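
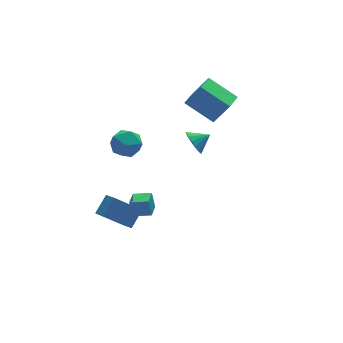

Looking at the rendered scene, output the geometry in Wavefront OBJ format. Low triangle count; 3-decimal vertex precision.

v -2.939 -3.498 1.059
v -3.029 -3.269 2.018
v -2.449 -2.675 0.908
v -2.539 -2.446 1.867
v -2.081 -3.974 1.253
v -2.171 -3.745 2.212
v -1.591 -3.151 1.102
v -1.681 -2.922 2.061
v 1.619 -0.369 3.126
v 1.955 -0.599 2.437
v 2.521 -0.451 3.594
v 1.992 -0.245 2.429
v 1.955 0.084 2.558
v 1.851 0.324 2.8
v 1.702 0.427 3.107
v 1.536 0.372 3.417
v 1.386 0.17 3.669
v 1.283 -0.138 3.814
v 1.246 -0.492 3.822
v 1.283 -0.822 3.693
v 1.386 -1.061 3.451
v 1.536 -1.164 3.145
v 1.702 -1.109 2.835
v 1.852 -0.907 2.582
v 2.487 3.192 3.49
v 3.274 2.806 4.876
v 3.364 4.209 3.275
v 4.152 3.823 4.661
v 3.688 1.937 2.459
v 4.476 1.551 3.845
v 4.566 2.954 2.244
v 5.353 2.568 3.63
v -1.468 4.248 0.426
v -0.479 4.379 0.128
v -1.041 2.821 1.212
v -0.052 2.952 0.914
v -0.473 3.594 1.617
v -0.737 4.476 1.132
v -0.783 2.724 0.208
v -1.047 3.606 -0.277
v -0.056 3.438 -0.007
v 0.136 3.975 0.864
v -1.656 3.225 0.476
v -1.464 3.762 1.347
v -3.453 -0.266 -1.549
v -2.632 0.304 -0.734
v -3.611 0.62 -2.008
v -2.79 1.189 -1.193
v -2.01 -0.629 -2.747
v -1.189 -0.06 -1.932
v -2.168 0.256 -3.206
v -1.347 0.826 -2.391
f 2 4 1
f 5 2 1
f 1 4 3
f 3 5 1
f 2 8 4
f 6 2 5
f 6 8 2
f 4 8 3
f 7 5 3
f 3 8 7
f 7 6 5
f 8 6 7
f 10 9 12
f 10 12 11
f 12 9 13
f 12 13 11
f 13 9 14
f 13 14 11
f 14 9 15
f 14 15 11
f 15 9 16
f 15 16 11
f 16 9 17
f 16 17 11
f 17 9 18
f 17 18 11
f 18 9 19
f 18 19 11
f 19 9 20
f 19 20 11
f 20 9 21
f 20 21 11
f 21 9 22
f 21 22 11
f 22 9 23
f 22 23 11
f 23 9 24
f 23 24 11
f 24 9 10
f 24 10 11
f 26 28 25
f 29 26 25
f 25 28 27
f 27 29 25
f 26 32 28
f 30 26 29
f 30 32 26
f 28 32 27
f 31 29 27
f 27 32 31
f 31 30 29
f 32 30 31
f 33 44 38
f 33 38 34
f 33 34 40
f 33 40 43
f 33 43 44
f 34 38 42
f 38 44 37
f 44 43 35
f 43 40 39
f 40 34 41
f 36 42 37
f 36 37 35
f 36 35 39
f 36 39 41
f 36 41 42
f 37 42 38
f 35 37 44
f 39 35 43
f 41 39 40
f 42 41 34
f 46 48 45
f 49 46 45
f 45 48 47
f 47 49 45
f 46 52 48
f 50 46 49
f 50 52 46
f 48 52 47
f 51 49 47
f 47 52 51
f 51 50 49
f 52 50 51



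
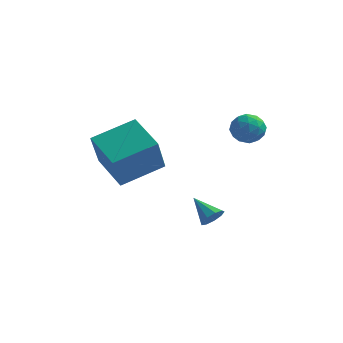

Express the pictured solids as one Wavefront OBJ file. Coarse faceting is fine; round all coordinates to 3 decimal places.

v 4.088 1.439 0.935
v 4.678 1.132 0.511
v 3.282 0.588 0.429
v 3.872 0.281 0.005
v 3.861 0.192 0.789
v 4.359 0.717 1.101
v 3.601 1.003 -0.161
v 4.099 1.528 0.151
v 4.376 0.862 -0.167
v 4.538 0.361 0.42
v 3.422 1.359 0.52
v 3.584 0.858 1.107
v 4.454 1.36 0.767
v 3.506 0.36 0.173
v 3.5 0.307 0.633
v 3.847 0.127 0.384
v 4.267 1.116 1.114
v 4.613 0.936 0.865
v 4.133 0.383 1.028
v 3.347 0.784 0.075
v 3.693 0.604 -0.174
v 4.113 1.593 0.556
v 4.46 1.413 0.307
v 3.827 1.337 -0.088
v 4.623 1.021 0.12
v 4.149 0.521 -0.177
v 3.99 0.945 -0.275
v 4.283 1.254 -0.091
v 4.718 0.726 0.465
v 4.244 0.227 0.168
v 4.238 0.174 0.628
v 4.531 0.483 0.812
v 4.541 0.568 0.067
v 3.716 1.493 0.772
v 3.242 0.994 0.475
v 3.429 1.237 0.128
v 3.722 1.546 0.312
v 3.811 1.199 1.117
v 3.337 0.699 0.82
v 3.677 0.466 1.031
v 3.97 0.775 1.215
v 3.419 1.152 0.873
v -0.662 -1.388 -2.436
v -0.662 -2.283 -0.692
v -2.03 -0.202 -1.827
v -2.03 -1.097 -0.084
v 0.79 -0.063 -1.756
v 0.79 -0.958 -0.013
v -0.578 1.123 -1.148
v -0.578 0.228 0.596
v 3.107 -1.023 -3.85
v 3.294 -1.304 -3.378
v 2.133 -0.497 -3.15
v 3.469 -0.948 -3.403
v 3.474 -0.628 -3.637
v 3.307 -0.493 -3.971
v 3.047 -0.606 -4.248
v 2.814 -0.914 -4.339
v 2.719 -1.274 -4.201
v 2.805 -1.516 -3.899
v 3.032 -1.528 -3.574
f 1 38 17
f 38 12 41
f 17 41 6
f 38 41 17
f 1 17 13
f 17 6 18
f 13 18 2
f 17 18 13
f 1 13 22
f 13 2 23
f 22 23 8
f 13 23 22
f 1 22 34
f 22 8 37
f 34 37 11
f 22 37 34
f 1 34 38
f 34 11 42
f 38 42 12
f 34 42 38
f 2 18 29
f 18 6 32
f 29 32 10
f 18 32 29
f 6 41 19
f 41 12 40
f 19 40 5
f 41 40 19
f 12 42 39
f 42 11 35
f 39 35 3
f 42 35 39
f 11 37 36
f 37 8 24
f 36 24 7
f 37 24 36
f 8 23 28
f 23 2 25
f 28 25 9
f 23 25 28
f 4 30 16
f 30 10 31
f 16 31 5
f 30 31 16
f 4 16 14
f 16 5 15
f 14 15 3
f 16 15 14
f 4 14 21
f 14 3 20
f 21 20 7
f 14 20 21
f 4 21 26
f 21 7 27
f 26 27 9
f 21 27 26
f 4 26 30
f 26 9 33
f 30 33 10
f 26 33 30
f 5 31 19
f 31 10 32
f 19 32 6
f 31 32 19
f 3 15 39
f 15 5 40
f 39 40 12
f 15 40 39
f 7 20 36
f 20 3 35
f 36 35 11
f 20 35 36
f 9 27 28
f 27 7 24
f 28 24 8
f 27 24 28
f 10 33 29
f 33 9 25
f 29 25 2
f 33 25 29
f 44 46 43
f 47 44 43
f 43 46 45
f 45 47 43
f 44 50 46
f 48 44 47
f 48 50 44
f 46 50 45
f 49 47 45
f 45 50 49
f 49 48 47
f 50 48 49
f 52 51 54
f 52 54 53
f 54 51 55
f 54 55 53
f 55 51 56
f 55 56 53
f 56 51 57
f 56 57 53
f 57 51 58
f 57 58 53
f 58 51 59
f 58 59 53
f 59 51 60
f 59 60 53
f 60 51 61
f 60 61 53
f 61 51 52
f 61 52 53



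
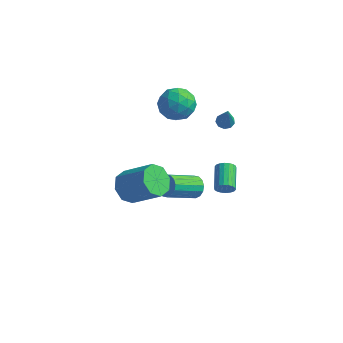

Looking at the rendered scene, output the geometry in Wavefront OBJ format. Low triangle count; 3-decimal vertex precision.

v -0.856 2.183 -3.839
v -0.28 2.128 -3.395
v -1.227 0.582 -2.356
v -1.804 0.637 -2.801
v -0.508 2.38 -3.229
v -1.455 0.833 -2.19
v -0.829 2.578 -3.226
v -1.776 1.032 -2.187
v -1.158 2.671 -3.388
v -2.105 1.125 -2.349
v -1.406 2.633 -3.67
v -2.353 1.087 -2.631
v -1.506 2.475 -3.998
v -2.454 0.928 -2.959
v -1.433 2.238 -4.284
v -2.38 0.692 -3.245
v -1.205 1.987 -4.45
v -2.152 0.44 -3.411
v -0.884 1.788 -4.453
v -1.831 0.242 -3.414
v -0.555 1.695 -4.291
v -1.502 0.149 -3.252
v -0.307 1.733 -4.009
v -1.254 0.187 -2.97
v -0.206 1.892 -3.681
v -1.154 0.345 -2.642
v -1.837 2.964 3.787
v -1.278 2.02 3.985
v -2.622 2.2 2.355
v -2.063 1.256 2.553
v -2.867 1.584 3.252
v -2.382 2.057 4.137
v -1.518 2.163 2.203
v -1.033 2.636 3.088
v -1.081 1.526 3.006
v -1.914 1.167 3.654
v -1.986 3.053 2.686
v -2.819 2.694 3.334
v -1.489 2.559 4.012
v -2.411 1.661 2.328
v -2.884 1.854 2.739
v -2.555 1.299 2.855
v -2.137 2.581 4.101
v -1.809 2.026 4.217
v -2.742 1.769 3.786
v -2.091 2.194 2.123
v -1.763 1.639 2.239
v -1.345 2.921 3.485
v -1.016 2.366 3.601
v -1.158 2.451 2.554
v -1.044 1.714 3.552
v -1.506 1.264 2.711
v -1.186 1.798 2.505
v -0.9 2.076 3.026
v -1.534 1.503 3.933
v -1.995 1.054 3.091
v -2.468 1.247 3.502
v -2.183 1.525 4.022
v -1.418 1.212 3.358
v -1.905 3.166 3.249
v -2.366 2.717 2.407
v -1.717 2.695 2.318
v -1.432 2.973 2.838
v -2.394 2.956 3.629
v -2.856 2.506 2.788
v -3 2.144 3.314
v -2.714 2.422 3.835
v -2.482 3.008 2.982
v 0.138 3.764 1.207
v 0.641 3.902 1.115
v 0.622 3.096 2.873
v 0.465 4.175 1.276
v 0.136 4.256 1.404
v -0.193 4.106 1.44
v -0.367 3.797 1.366
v -0.305 3.472 1.218
v -0.036 3.284 1.064
v 0.314 3.32 0.977
v 0.582 3.564 0.997
v -1.855 -3.452 0.794
v -1.313 -3.987 0.146
v 0.337 -3.903 1.458
v -0.205 -3.368 2.106
v -1.255 -3.233 0.025
v 0.396 -3.15 1.336
v -1.548 -2.608 0.354
v 0.102 -2.524 1.666
v -2.022 -2.477 0.941
v -0.371 -2.393 2.253
v -2.397 -2.917 1.442
v -0.747 -2.833 2.754
v -2.456 -3.67 1.564
v -0.805 -3.587 2.875
v -2.162 -4.296 1.234
v -0.512 -4.212 2.546
v -1.689 -4.427 0.647
v -0.038 -4.343 1.959
v 0.656 2.852 -3.909
v 0.875 3.141 -4.387
v 0.224 4.496 -3.869
v 0.004 4.208 -3.391
v 0.636 3.058 -4.472
v -0.015 4.413 -3.955
v 0.401 2.935 -4.446
v -0.25 4.29 -3.928
v 0.216 2.795 -4.313
v -0.435 4.151 -3.795
v 0.118 2.667 -4.1
v -0.533 4.022 -3.583
v 0.127 2.576 -3.849
v -0.525 3.931 -3.332
v 0.24 2.539 -3.611
v -0.411 3.894 -3.093
v 0.436 2.564 -3.431
v -0.215 3.919 -2.913
v 0.675 2.647 -3.345
v 0.024 4.002 -2.828
v 0.91 2.77 -3.372
v 0.259 4.125 -2.854
v 1.095 2.909 -3.505
v 0.444 4.265 -2.987
v 1.193 3.038 -3.717
v 0.542 4.393 -3.2
v 1.185 3.129 -3.968
v 0.533 4.484 -3.451
v 1.071 3.166 -4.207
v 0.42 4.521 -3.689
f 2 1 5
f 2 5 3
f 3 5 6
f 3 6 4
f 5 1 7
f 5 7 6
f 6 7 8
f 6 8 4
f 7 1 9
f 7 9 8
f 8 9 10
f 8 10 4
f 9 1 11
f 9 11 10
f 10 11 12
f 10 12 4
f 11 1 13
f 11 13 12
f 12 13 14
f 12 14 4
f 13 1 15
f 13 15 14
f 14 15 16
f 14 16 4
f 15 1 17
f 15 17 16
f 16 17 18
f 16 18 4
f 17 1 19
f 17 19 18
f 18 19 20
f 18 20 4
f 19 1 21
f 19 21 20
f 20 21 22
f 20 22 4
f 21 1 23
f 21 23 22
f 22 23 24
f 22 24 4
f 23 1 25
f 23 25 24
f 24 25 26
f 24 26 4
f 25 1 2
f 25 2 26
f 26 2 3
f 26 3 4
f 27 64 43
f 64 38 67
f 43 67 32
f 64 67 43
f 27 43 39
f 43 32 44
f 39 44 28
f 43 44 39
f 27 39 48
f 39 28 49
f 48 49 34
f 39 49 48
f 27 48 60
f 48 34 63
f 60 63 37
f 48 63 60
f 27 60 64
f 60 37 68
f 64 68 38
f 60 68 64
f 28 44 55
f 44 32 58
f 55 58 36
f 44 58 55
f 32 67 45
f 67 38 66
f 45 66 31
f 67 66 45
f 38 68 65
f 68 37 61
f 65 61 29
f 68 61 65
f 37 63 62
f 63 34 50
f 62 50 33
f 63 50 62
f 34 49 54
f 49 28 51
f 54 51 35
f 49 51 54
f 30 56 42
f 56 36 57
f 42 57 31
f 56 57 42
f 30 42 40
f 42 31 41
f 40 41 29
f 42 41 40
f 30 40 47
f 40 29 46
f 47 46 33
f 40 46 47
f 30 47 52
f 47 33 53
f 52 53 35
f 47 53 52
f 30 52 56
f 52 35 59
f 56 59 36
f 52 59 56
f 31 57 45
f 57 36 58
f 45 58 32
f 57 58 45
f 29 41 65
f 41 31 66
f 65 66 38
f 41 66 65
f 33 46 62
f 46 29 61
f 62 61 37
f 46 61 62
f 35 53 54
f 53 33 50
f 54 50 34
f 53 50 54
f 36 59 55
f 59 35 51
f 55 51 28
f 59 51 55
f 70 69 72
f 70 72 71
f 72 69 73
f 72 73 71
f 73 69 74
f 73 74 71
f 74 69 75
f 74 75 71
f 75 69 76
f 75 76 71
f 76 69 77
f 76 77 71
f 77 69 78
f 77 78 71
f 78 69 79
f 78 79 71
f 79 69 70
f 79 70 71
f 81 80 84
f 81 84 82
f 82 84 85
f 82 85 83
f 84 80 86
f 84 86 85
f 85 86 87
f 85 87 83
f 86 80 88
f 86 88 87
f 87 88 89
f 87 89 83
f 88 80 90
f 88 90 89
f 89 90 91
f 89 91 83
f 90 80 92
f 90 92 91
f 91 92 93
f 91 93 83
f 92 80 94
f 92 94 93
f 93 94 95
f 93 95 83
f 94 80 96
f 94 96 95
f 95 96 97
f 95 97 83
f 96 80 81
f 96 81 97
f 97 81 82
f 97 82 83
f 99 98 102
f 99 102 100
f 100 102 103
f 100 103 101
f 102 98 104
f 102 104 103
f 103 104 105
f 103 105 101
f 104 98 106
f 104 106 105
f 105 106 107
f 105 107 101
f 106 98 108
f 106 108 107
f 107 108 109
f 107 109 101
f 108 98 110
f 108 110 109
f 109 110 111
f 109 111 101
f 110 98 112
f 110 112 111
f 111 112 113
f 111 113 101
f 112 98 114
f 112 114 113
f 113 114 115
f 113 115 101
f 114 98 116
f 114 116 115
f 115 116 117
f 115 117 101
f 116 98 118
f 116 118 117
f 117 118 119
f 117 119 101
f 118 98 120
f 118 120 119
f 119 120 121
f 119 121 101
f 120 98 122
f 120 122 121
f 121 122 123
f 121 123 101
f 122 98 124
f 122 124 123
f 123 124 125
f 123 125 101
f 124 98 126
f 124 126 125
f 125 126 127
f 125 127 101
f 126 98 99
f 126 99 127
f 127 99 100
f 127 100 101



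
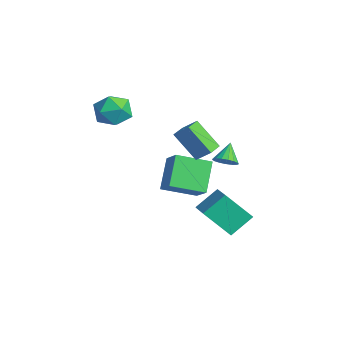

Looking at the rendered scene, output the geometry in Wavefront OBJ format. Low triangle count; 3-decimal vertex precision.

v -2.525 -3.049 4.284
v -1.571 -2.432 4.431
v -1.629 -4.148 3.089
v -0.675 -3.531 3.236
v -1.072 -4.185 4.09
v -1.626 -3.505 4.828
v -1.574 -3.075 2.692
v -2.128 -2.395 3.43
v -0.983 -2.448 3.447
v -0.673 -3.134 4.311
v -2.527 -3.446 3.209
v -2.217 -4.132 4.073
v 2.089 -1.406 3.565
v 2.664 -0.836 4.28
v 1.41 -0.647 3.505
v 1.985 -0.077 4.22
v 3.115 -0.603 2.1
v 3.69 -0.033 2.815
v 2.436 0.156 2.04
v 3.011 0.726 2.755
v 4.293 0.489 2.389
v 4.808 0.413 2.828
v 3.627 1.051 3.271
v 4.867 0.701 2.688
v 4.794 0.94 2.48
v 4.607 1.076 2.251
v 4.347 1.078 2.054
v 4.076 0.944 1.934
v 3.854 0.707 1.918
v 3.733 0.419 2.01
v 3.741 0.147 2.189
v 3.875 -0.046 2.414
v 4.104 -0.117 2.633
v 4.378 -0.049 2.797
v 4.632 0.142 2.867
v 0.143 -1.369 -1.652
v -1.041 -0.532 -0.175
v 0.618 0.496 -2.329
v -0.566 1.333 -0.852
v 1.346 -1.333 -0.708
v 0.162 -0.496 0.769
v 1.821 0.532 -1.385
v 0.637 1.369 0.092
v 1.974 -0.133 -2.251
v 1.826 1.147 -1.269
v 2.688 1.12 -3.777
v 2.54 2.4 -2.796
v 3.5 -0.36 -1.724
v 3.352 0.92 -0.743
v 4.214 0.893 -3.251
v 4.066 2.173 -2.269
f 1 12 6
f 1 6 2
f 1 2 8
f 1 8 11
f 1 11 12
f 2 6 10
f 6 12 5
f 12 11 3
f 11 8 7
f 8 2 9
f 4 10 5
f 4 5 3
f 4 3 7
f 4 7 9
f 4 9 10
f 5 10 6
f 3 5 12
f 7 3 11
f 9 7 8
f 10 9 2
f 14 16 13
f 17 14 13
f 13 16 15
f 15 17 13
f 14 20 16
f 18 14 17
f 18 20 14
f 16 20 15
f 19 17 15
f 15 20 19
f 19 18 17
f 20 18 19
f 22 21 24
f 22 24 23
f 24 21 25
f 24 25 23
f 25 21 26
f 25 26 23
f 26 21 27
f 26 27 23
f 27 21 28
f 27 28 23
f 28 21 29
f 28 29 23
f 29 21 30
f 29 30 23
f 30 21 31
f 30 31 23
f 31 21 32
f 31 32 23
f 32 21 33
f 32 33 23
f 33 21 34
f 33 34 23
f 34 21 35
f 34 35 23
f 35 21 22
f 35 22 23
f 37 39 36
f 40 37 36
f 36 39 38
f 38 40 36
f 37 43 39
f 41 37 40
f 41 43 37
f 39 43 38
f 42 40 38
f 38 43 42
f 42 41 40
f 43 41 42
f 45 47 44
f 48 45 44
f 44 47 46
f 46 48 44
f 45 51 47
f 49 45 48
f 49 51 45
f 47 51 46
f 50 48 46
f 46 51 50
f 50 49 48
f 51 49 50



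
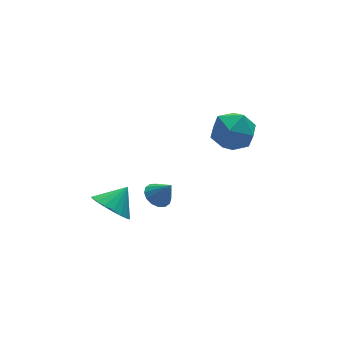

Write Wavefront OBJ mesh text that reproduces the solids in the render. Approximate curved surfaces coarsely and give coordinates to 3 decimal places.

v 0.373 -0.708 -0.995
v 0.723 -1.13 -1.363
v 0.767 -1.192 -0.065
v 0.931 -0.864 -1.312
v 0.989 -0.556 -1.177
v 0.882 -0.288 -0.993
v 0.639 -0.134 -0.809
v 0.324 -0.133 -0.676
v 0.023 -0.286 -0.628
v -0.185 -0.553 -0.679
v -0.243 -0.861 -0.814
v -0.136 -1.129 -0.998
v 0.107 -1.283 -1.181
v 0.422 -1.284 -1.315
v 4.412 -0.252 1.213
v 4.959 -0.88 1.954
v 2.841 -0.78 1.926
v 3.388 -1.408 2.667
v 3.44 -0.296 2.732
v 4.41 0.03 2.292
v 3.39 -1.69 1.588
v 4.36 -1.364 1.148
v 4.327 -1.768 2.186
v 4.358 -0.907 2.893
v 3.442 -0.753 0.987
v 3.473 0.108 1.694
v -1.458 0.088 -1.732
v -0.936 -0.669 -2.097
v -0.502 0.352 -0.908
v -0.81 -0.332 -2.351
v -0.812 0.088 -2.482
v -0.942 0.509 -2.465
v -1.175 0.846 -2.303
v -1.464 1.033 -2.028
v -1.751 1.033 -1.694
v -1.981 0.846 -1.368
v -2.107 0.509 -1.114
v -2.105 0.088 -0.982
v -1.974 -0.332 -0.999
v -1.742 -0.669 -1.161
v -1.453 -0.857 -1.437
v -1.165 -0.857 -1.77
f 2 1 4
f 2 4 3
f 4 1 5
f 4 5 3
f 5 1 6
f 5 6 3
f 6 1 7
f 6 7 3
f 7 1 8
f 7 8 3
f 8 1 9
f 8 9 3
f 9 1 10
f 9 10 3
f 10 1 11
f 10 11 3
f 11 1 12
f 11 12 3
f 12 1 13
f 12 13 3
f 13 1 14
f 13 14 3
f 14 1 2
f 14 2 3
f 15 26 20
f 15 20 16
f 15 16 22
f 15 22 25
f 15 25 26
f 16 20 24
f 20 26 19
f 26 25 17
f 25 22 21
f 22 16 23
f 18 24 19
f 18 19 17
f 18 17 21
f 18 21 23
f 18 23 24
f 19 24 20
f 17 19 26
f 21 17 25
f 23 21 22
f 24 23 16
f 28 27 30
f 28 30 29
f 30 27 31
f 30 31 29
f 31 27 32
f 31 32 29
f 32 27 33
f 32 33 29
f 33 27 34
f 33 34 29
f 34 27 35
f 34 35 29
f 35 27 36
f 35 36 29
f 36 27 37
f 36 37 29
f 37 27 38
f 37 38 29
f 38 27 39
f 38 39 29
f 39 27 40
f 39 40 29
f 40 27 41
f 40 41 29
f 41 27 42
f 41 42 29
f 42 27 28
f 42 28 29



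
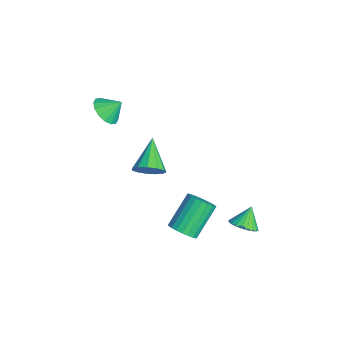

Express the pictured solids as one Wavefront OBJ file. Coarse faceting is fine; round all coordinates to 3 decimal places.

v 3.446 -0.832 -3.647
v 4.18 -0.45 -3.504
v 3.229 0.834 -2.05
v 2.494 0.452 -2.193
v 4.046 -0.256 -3.762
v 3.095 1.028 -2.309
v 3.809 -0.162 -4.001
v 2.858 1.122 -2.547
v 3.509 -0.184 -4.178
v 2.557 1.1 -2.724
v 3.198 -0.318 -4.263
v 2.246 0.966 -2.809
v 2.929 -0.54 -4.242
v 1.978 0.743 -2.788
v 2.75 -0.814 -4.118
v 1.799 0.47 -2.664
v 2.692 -1.09 -3.912
v 1.74 0.194 -2.459
v 2.763 -1.321 -3.661
v 1.812 -0.038 -2.207
v 2.953 -1.468 -3.407
v 2.002 -0.185 -1.953
v 3.228 -1.505 -3.195
v 2.276 -0.222 -1.741
v 3.54 -1.426 -3.06
v 2.589 -0.142 -1.607
v 3.836 -1.243 -3.028
v 2.885 0.04 -1.574
v 4.065 -0.99 -3.102
v 3.114 0.294 -1.648
v 4.186 -0.709 -3.27
v 3.235 0.574 -1.817
v 3.303 -2.529 1.864
v 3.839 -2.229 2.495
v 1.717 -1.951 2.936
v 3.765 -1.851 2.182
v 3.545 -1.689 1.769
v 3.249 -1.793 1.386
v 2.969 -2.131 1.154
v 2.796 -2.596 1.148
v 2.784 -3.039 1.37
v 2.936 -3.321 1.748
v 3.206 -3.351 2.164
v 3.506 -3.121 2.484
v 3.742 -2.702 2.607
v 3.332 2.467 -4.09
v 3.783 3.146 -4.244
v 2.828 3.033 -3.07
v 3.514 3.21 -4.412
v 3.217 3.16 -4.531
v 2.937 3.005 -4.583
v 2.718 2.768 -4.56
v 2.592 2.485 -4.465
v 2.578 2.2 -4.313
v 2.68 1.955 -4.127
v 2.88 1.788 -3.935
v 3.149 1.724 -3.767
v 3.446 1.774 -3.648
v 3.726 1.929 -3.596
v 3.946 2.166 -3.619
v 4.072 2.448 -3.714
v 4.085 2.734 -3.866
v 3.984 2.979 -4.052
v -0.75 -3.821 3.302
v 0.137 -4.064 3.325
v -0.55 -3.019 4.058
v 0.108 -3.734 2.983
v -0.15 -3.428 2.726
v -0.57 -3.227 2.624
v -1.037 -3.185 2.703
v -1.428 -3.314 2.943
v -1.637 -3.578 3.279
v -1.608 -3.908 3.622
v -1.35 -4.215 3.878
v -0.93 -4.415 3.981
v -0.462 -4.457 3.901
v -0.072 -4.328 3.661
f 2 1 5
f 2 5 3
f 3 5 6
f 3 6 4
f 5 1 7
f 5 7 6
f 6 7 8
f 6 8 4
f 7 1 9
f 7 9 8
f 8 9 10
f 8 10 4
f 9 1 11
f 9 11 10
f 10 11 12
f 10 12 4
f 11 1 13
f 11 13 12
f 12 13 14
f 12 14 4
f 13 1 15
f 13 15 14
f 14 15 16
f 14 16 4
f 15 1 17
f 15 17 16
f 16 17 18
f 16 18 4
f 17 1 19
f 17 19 18
f 18 19 20
f 18 20 4
f 19 1 21
f 19 21 20
f 20 21 22
f 20 22 4
f 21 1 23
f 21 23 22
f 22 23 24
f 22 24 4
f 23 1 25
f 23 25 24
f 24 25 26
f 24 26 4
f 25 1 27
f 25 27 26
f 26 27 28
f 26 28 4
f 27 1 29
f 27 29 28
f 28 29 30
f 28 30 4
f 29 1 31
f 29 31 30
f 30 31 32
f 30 32 4
f 31 1 2
f 31 2 32
f 32 2 3
f 32 3 4
f 34 33 36
f 34 36 35
f 36 33 37
f 36 37 35
f 37 33 38
f 37 38 35
f 38 33 39
f 38 39 35
f 39 33 40
f 39 40 35
f 40 33 41
f 40 41 35
f 41 33 42
f 41 42 35
f 42 33 43
f 42 43 35
f 43 33 44
f 43 44 35
f 44 33 45
f 44 45 35
f 45 33 34
f 45 34 35
f 47 46 49
f 47 49 48
f 49 46 50
f 49 50 48
f 50 46 51
f 50 51 48
f 51 46 52
f 51 52 48
f 52 46 53
f 52 53 48
f 53 46 54
f 53 54 48
f 54 46 55
f 54 55 48
f 55 46 56
f 55 56 48
f 56 46 57
f 56 57 48
f 57 46 58
f 57 58 48
f 58 46 59
f 58 59 48
f 59 46 60
f 59 60 48
f 60 46 61
f 60 61 48
f 61 46 62
f 61 62 48
f 62 46 63
f 62 63 48
f 63 46 47
f 63 47 48
f 65 64 67
f 65 67 66
f 67 64 68
f 67 68 66
f 68 64 69
f 68 69 66
f 69 64 70
f 69 70 66
f 70 64 71
f 70 71 66
f 71 64 72
f 71 72 66
f 72 64 73
f 72 73 66
f 73 64 74
f 73 74 66
f 74 64 75
f 74 75 66
f 75 64 76
f 75 76 66
f 76 64 77
f 76 77 66
f 77 64 65
f 77 65 66



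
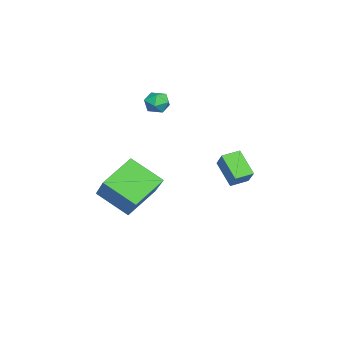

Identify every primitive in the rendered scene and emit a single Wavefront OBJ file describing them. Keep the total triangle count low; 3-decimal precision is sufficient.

v -2.39 -2.991 -1.796
v -2.811 -4.411 -0.808
v -0.954 -2.45 -0.407
v -1.375 -3.87 0.581
v -1.165 -3.97 -2.681
v -1.586 -5.39 -1.693
v 0.271 -3.429 -1.292
v -0.15 -4.849 -0.304
v 0.508 0.604 1.752
v 1.171 0.863 2.497
v 1.256 1.221 0.872
v 1.919 1.481 1.617
v 0.921 -0.081 1.623
v 1.584 0.179 2.368
v 1.669 0.537 0.743
v 2.332 0.796 1.488
v -4.254 -2.764 3.149
v -3.685 -2.598 2.904
v -4.235 -3.642 2.596
v -3.666 -3.476 2.351
v -3.715 -3.633 2.971
v -3.726 -3.091 3.313
v -4.194 -3.149 2.187
v -4.205 -2.607 2.529
v -3.648 -2.836 2.31
v -3.352 -3.135 2.794
v -4.568 -3.105 2.706
v -4.272 -3.404 3.19
f 2 4 1
f 5 2 1
f 1 4 3
f 3 5 1
f 2 8 4
f 6 2 5
f 6 8 2
f 4 8 3
f 7 5 3
f 3 8 7
f 7 6 5
f 8 6 7
f 10 12 9
f 13 10 9
f 9 12 11
f 11 13 9
f 10 16 12
f 14 10 13
f 14 16 10
f 12 16 11
f 15 13 11
f 11 16 15
f 15 14 13
f 16 14 15
f 17 28 22
f 17 22 18
f 17 18 24
f 17 24 27
f 17 27 28
f 18 22 26
f 22 28 21
f 28 27 19
f 27 24 23
f 24 18 25
f 20 26 21
f 20 21 19
f 20 19 23
f 20 23 25
f 20 25 26
f 21 26 22
f 19 21 28
f 23 19 27
f 25 23 24
f 26 25 18



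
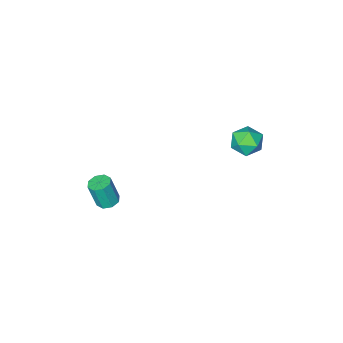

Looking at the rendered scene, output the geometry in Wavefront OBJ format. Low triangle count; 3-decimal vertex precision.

v 2.54 0.337 -0.349
v 2.821 -0.124 -0.495
v 3.101 -0.379 0.842
v 2.82 0.083 0.989
v 3.072 0.223 -0.482
v 3.352 -0.032 0.856
v 3.011 0.637 -0.39
v 3.291 0.383 0.947
v 2.674 0.876 -0.274
v 2.954 0.621 1.063
v 2.259 0.799 -0.202
v 2.539 0.544 1.135
v 2.008 0.452 -0.216
v 2.288 0.197 1.122
v 2.069 0.037 -0.307
v 2.349 -0.217 1.03
v 2.406 -0.201 -0.423
v 2.686 -0.456 0.914
v -3.44 3.365 2.774
v -3.007 3.136 2.091
v -3.873 2.084 2.929
v -3.44 1.855 2.246
v -3.032 2.078 2.947
v -2.764 2.87 2.851
v -4.116 2.35 2.169
v -3.848 3.142 2.073
v -3.424 2.509 1.717
v -2.755 2.34 2.197
v -4.125 2.88 2.823
v -3.456 2.711 3.303
f 2 1 5
f 2 5 3
f 3 5 6
f 3 6 4
f 5 1 7
f 5 7 6
f 6 7 8
f 6 8 4
f 7 1 9
f 7 9 8
f 8 9 10
f 8 10 4
f 9 1 11
f 9 11 10
f 10 11 12
f 10 12 4
f 11 1 13
f 11 13 12
f 12 13 14
f 12 14 4
f 13 1 15
f 13 15 14
f 14 15 16
f 14 16 4
f 15 1 17
f 15 17 16
f 16 17 18
f 16 18 4
f 17 1 2
f 17 2 18
f 18 2 3
f 18 3 4
f 19 30 24
f 19 24 20
f 19 20 26
f 19 26 29
f 19 29 30
f 20 24 28
f 24 30 23
f 30 29 21
f 29 26 25
f 26 20 27
f 22 28 23
f 22 23 21
f 22 21 25
f 22 25 27
f 22 27 28
f 23 28 24
f 21 23 30
f 25 21 29
f 27 25 26
f 28 27 20



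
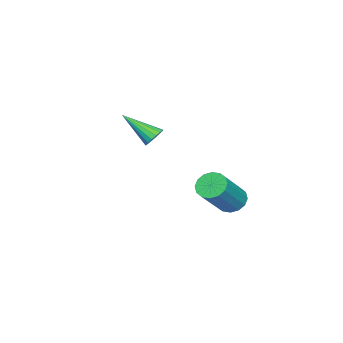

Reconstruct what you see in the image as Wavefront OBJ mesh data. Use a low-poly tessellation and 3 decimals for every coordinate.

v -2.727 -1.375 1.397
v -2.161 -1.419 1.339
v -2.733 -2.885 2.483
v -2.192 -1.261 1.559
v -2.346 -1.129 1.742
v -2.586 -1.053 1.846
v -2.859 -1.051 1.847
v -3.101 -1.123 1.745
v -3.258 -1.253 1.564
v -3.293 -1.411 1.344
v -3.198 -1.56 1.136
v -2.995 -1.667 0.989
v -2.731 -1.707 0.934
v -2.466 -1.671 0.986
v -2.26 -1.567 1.133
v 0.326 3.355 0.118
v 0.828 3.51 -0.345
v 2.295 3.2 1.139
v 1.794 3.045 1.602
v 0.74 3.827 -0.193
v 2.207 3.517 1.292
v 0.542 4.017 0.043
v 2.009 3.707 1.528
v 0.285 4.03 0.299
v 1.752 3.72 1.784
v 0.04 3.862 0.506
v 1.507 3.552 1.991
v -0.128 3.558 0.61
v 1.339 3.248 2.094
v -0.175 3.2 0.581
v 1.292 2.89 2.065
v -0.087 2.883 0.428
v 1.38 2.573 1.913
v 0.111 2.693 0.192
v 1.578 2.383 1.677
v 0.368 2.68 -0.064
v 1.835 2.37 1.421
v 0.613 2.848 -0.271
v 2.08 2.538 1.214
v 0.781 3.152 -0.374
v 2.248 2.842 1.11
f 2 1 4
f 2 4 3
f 4 1 5
f 4 5 3
f 5 1 6
f 5 6 3
f 6 1 7
f 6 7 3
f 7 1 8
f 7 8 3
f 8 1 9
f 8 9 3
f 9 1 10
f 9 10 3
f 10 1 11
f 10 11 3
f 11 1 12
f 11 12 3
f 12 1 13
f 12 13 3
f 13 1 14
f 13 14 3
f 14 1 15
f 14 15 3
f 15 1 2
f 15 2 3
f 17 16 20
f 17 20 18
f 18 20 21
f 18 21 19
f 20 16 22
f 20 22 21
f 21 22 23
f 21 23 19
f 22 16 24
f 22 24 23
f 23 24 25
f 23 25 19
f 24 16 26
f 24 26 25
f 25 26 27
f 25 27 19
f 26 16 28
f 26 28 27
f 27 28 29
f 27 29 19
f 28 16 30
f 28 30 29
f 29 30 31
f 29 31 19
f 30 16 32
f 30 32 31
f 31 32 33
f 31 33 19
f 32 16 34
f 32 34 33
f 33 34 35
f 33 35 19
f 34 16 36
f 34 36 35
f 35 36 37
f 35 37 19
f 36 16 38
f 36 38 37
f 37 38 39
f 37 39 19
f 38 16 40
f 38 40 39
f 39 40 41
f 39 41 19
f 40 16 17
f 40 17 41
f 41 17 18
f 41 18 19



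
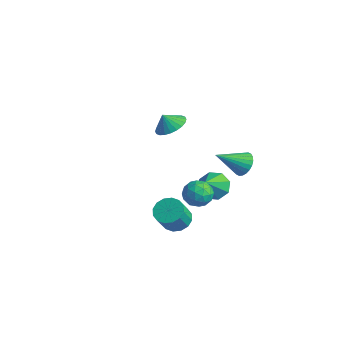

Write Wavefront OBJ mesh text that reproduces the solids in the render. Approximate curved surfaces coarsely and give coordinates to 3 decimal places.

v 2.824 -1.905 -1.146
v 3.708 -1.802 -1.28
v 4 -2.612 0.032
v 3.116 -2.715 0.166
v 3.581 -1.433 -1.024
v 3.873 -2.244 0.288
v 3.251 -1.192 -0.801
v 3.544 -2.002 0.511
v 2.807 -1.141 -0.67
v 3.099 -1.952 0.642
v 2.367 -1.295 -0.667
v 2.66 -2.105 0.645
v 2.049 -1.612 -0.792
v 2.342 -2.423 0.52
v 1.94 -2.008 -1.012
v 2.232 -2.818 0.3
v 2.067 -2.376 -1.268
v 2.359 -3.187 0.044
v 2.396 -2.618 -1.491
v 2.689 -3.428 -0.179
v 2.841 -2.668 -1.622
v 3.133 -3.479 -0.31
v 3.28 -2.515 -1.625
v 3.573 -3.325 -0.313
v 3.598 -2.197 -1.5
v 3.891 -3.008 -0.188
v -3.427 2.547 1.06
v -2.464 2.251 1.318
v -3.773 2.193 1.94
v -2.474 2.629 1.466
v -2.628 2.994 1.553
v -2.904 3.291 1.564
v -3.26 3.475 1.499
v -3.642 3.518 1.367
v -3.99 3.412 1.188
v -4.253 3.176 0.989
v -4.39 2.843 0.801
v -4.381 2.465 0.653
v -4.227 2.1 0.567
v -3.95 1.803 0.555
v -3.595 1.619 0.621
v -3.213 1.577 0.753
v -2.865 1.682 0.932
v -2.602 1.919 1.13
v 1.018 2.192 -1.467
v 1.927 2.537 -1.652
v 1.782 0.928 -0.073
v 1.575 2.926 -1.106
v 0.896 2.885 -0.771
v 0.289 2.438 -0.844
v 0.109 1.846 -1.282
v 0.462 1.457 -1.828
v 1.14 1.498 -2.162
v 1.747 1.945 -2.09
v 4.231 1.641 2.643
v 4.973 1.602 2.991
v 3.629 0.119 3.757
v 4.823 1.805 3.187
v 4.582 1.983 3.301
v 4.289 2.109 3.314
v 3.986 2.164 3.226
v 3.721 2.139 3.048
v 3.534 2.039 2.809
v 3.452 1.878 2.545
v 3.49 1.681 2.296
v 3.64 1.477 2.099
v 3.881 1.299 1.986
v 4.174 1.173 1.972
v 4.477 1.118 2.061
v 4.742 1.143 2.239
v 4.929 1.244 2.478
v 5.01 1.405 2.742
v 2.692 0.38 -0.578
v 3.25 0.37 0.186
v 1.97 -0.87 -0.066
v 2.528 -0.88 0.698
v 1.885 -0.193 0.59
v 2.332 0.579 0.274
v 2.888 -1.079 -0.154
v 3.335 -0.307 -0.47
v 3.372 -0.532 0.448
v 2.751 0.015 0.908
v 2.469 -0.515 -0.788
v 1.848 0.032 -0.328
v 3.035 0.484 -0.241
v 2.185 -0.984 0.361
v 1.807 -0.581 0.297
v 2.135 -0.587 0.747
v 2.495 0.607 -0.189
v 2.823 0.601 0.26
v 2.02 0.27 0.497
v 2.397 -1.101 -0.14
v 2.725 -1.107 0.309
v 3.085 0.087 -0.627
v 3.413 0.081 -0.177
v 3.2 -0.77 -0.377
v 3.434 -0.051 0.363
v 3.009 -0.786 0.663
v 3.221 -0.903 0.162
v 3.484 -0.449 -0.023
v 3.07 0.27 0.633
v 2.645 -0.464 0.933
v 2.267 -0.061 0.87
v 2.53 0.393 0.684
v 3.141 -0.26 0.787
v 2.575 -0.036 -0.813
v 2.15 -0.77 -0.513
v 2.69 -0.893 -0.564
v 2.953 -0.439 -0.75
v 2.211 0.286 -0.543
v 1.786 -0.449 -0.243
v 1.736 -0.051 0.143
v 1.999 0.403 -0.042
v 2.079 -0.24 -0.667
f 2 1 5
f 2 5 3
f 3 5 6
f 3 6 4
f 5 1 7
f 5 7 6
f 6 7 8
f 6 8 4
f 7 1 9
f 7 9 8
f 8 9 10
f 8 10 4
f 9 1 11
f 9 11 10
f 10 11 12
f 10 12 4
f 11 1 13
f 11 13 12
f 12 13 14
f 12 14 4
f 13 1 15
f 13 15 14
f 14 15 16
f 14 16 4
f 15 1 17
f 15 17 16
f 16 17 18
f 16 18 4
f 17 1 19
f 17 19 18
f 18 19 20
f 18 20 4
f 19 1 21
f 19 21 20
f 20 21 22
f 20 22 4
f 21 1 23
f 21 23 22
f 22 23 24
f 22 24 4
f 23 1 25
f 23 25 24
f 24 25 26
f 24 26 4
f 25 1 2
f 25 2 26
f 26 2 3
f 26 3 4
f 28 27 30
f 28 30 29
f 30 27 31
f 30 31 29
f 31 27 32
f 31 32 29
f 32 27 33
f 32 33 29
f 33 27 34
f 33 34 29
f 34 27 35
f 34 35 29
f 35 27 36
f 35 36 29
f 36 27 37
f 36 37 29
f 37 27 38
f 37 38 29
f 38 27 39
f 38 39 29
f 39 27 40
f 39 40 29
f 40 27 41
f 40 41 29
f 41 27 42
f 41 42 29
f 42 27 43
f 42 43 29
f 43 27 44
f 43 44 29
f 44 27 28
f 44 28 29
f 46 45 48
f 46 48 47
f 48 45 49
f 48 49 47
f 49 45 50
f 49 50 47
f 50 45 51
f 50 51 47
f 51 45 52
f 51 52 47
f 52 45 53
f 52 53 47
f 53 45 54
f 53 54 47
f 54 45 46
f 54 46 47
f 56 55 58
f 56 58 57
f 58 55 59
f 58 59 57
f 59 55 60
f 59 60 57
f 60 55 61
f 60 61 57
f 61 55 62
f 61 62 57
f 62 55 63
f 62 63 57
f 63 55 64
f 63 64 57
f 64 55 65
f 64 65 57
f 65 55 66
f 65 66 57
f 66 55 67
f 66 67 57
f 67 55 68
f 67 68 57
f 68 55 69
f 68 69 57
f 69 55 70
f 69 70 57
f 70 55 71
f 70 71 57
f 71 55 72
f 71 72 57
f 72 55 56
f 72 56 57
f 73 110 89
f 110 84 113
f 89 113 78
f 110 113 89
f 73 89 85
f 89 78 90
f 85 90 74
f 89 90 85
f 73 85 94
f 85 74 95
f 94 95 80
f 85 95 94
f 73 94 106
f 94 80 109
f 106 109 83
f 94 109 106
f 73 106 110
f 106 83 114
f 110 114 84
f 106 114 110
f 74 90 101
f 90 78 104
f 101 104 82
f 90 104 101
f 78 113 91
f 113 84 112
f 91 112 77
f 113 112 91
f 84 114 111
f 114 83 107
f 111 107 75
f 114 107 111
f 83 109 108
f 109 80 96
f 108 96 79
f 109 96 108
f 80 95 100
f 95 74 97
f 100 97 81
f 95 97 100
f 76 102 88
f 102 82 103
f 88 103 77
f 102 103 88
f 76 88 86
f 88 77 87
f 86 87 75
f 88 87 86
f 76 86 93
f 86 75 92
f 93 92 79
f 86 92 93
f 76 93 98
f 93 79 99
f 98 99 81
f 93 99 98
f 76 98 102
f 98 81 105
f 102 105 82
f 98 105 102
f 77 103 91
f 103 82 104
f 91 104 78
f 103 104 91
f 75 87 111
f 87 77 112
f 111 112 84
f 87 112 111
f 79 92 108
f 92 75 107
f 108 107 83
f 92 107 108
f 81 99 100
f 99 79 96
f 100 96 80
f 99 96 100
f 82 105 101
f 105 81 97
f 101 97 74
f 105 97 101



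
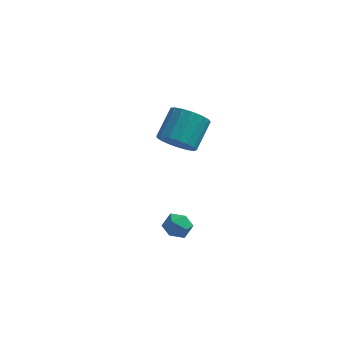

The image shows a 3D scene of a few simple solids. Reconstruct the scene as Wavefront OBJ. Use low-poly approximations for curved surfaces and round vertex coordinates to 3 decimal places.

v 3.56 -2.006 -3.17
v 4.085 -2.201 -2.629
v 2.655 -2.559 -2.491
v 3.18 -2.754 -1.95
v 2.983 -2.008 -2.05
v 3.543 -1.666 -2.47
v 3.197 -3.094 -2.65
v 3.757 -2.752 -3.07
v 3.861 -2.873 -2.308
v 3.728 -2.202 -1.937
v 3.012 -2.558 -3.183
v 2.879 -1.887 -2.812
v 2.496 2.797 -1.075
v 3 3.229 -1.902
v 3.468 4.654 -0.871
v 2.964 4.223 -0.045
v 2.528 3.411 -1.939
v 2.996 4.836 -0.909
v 2.049 3.452 -1.778
v 2.517 4.878 -0.748
v 1.672 3.344 -1.457
v 2.14 4.769 -0.426
v 1.484 3.11 -1.048
v 1.951 4.535 -0.017
v 1.527 2.804 -0.645
v 1.995 4.23 0.385
v 1.793 2.497 -0.341
v 2.261 3.923 0.69
v 2.22 2.259 -0.205
v 2.688 3.684 0.825
v 2.71 2.144 -0.268
v 3.178 3.569 0.762
v 3.151 2.179 -0.517
v 3.619 3.604 0.514
v 3.442 2.355 -0.893
v 3.91 3.78 0.137
v 3.516 2.633 -1.311
v 3.984 4.058 -0.281
v 3.357 2.948 -1.675
v 3.825 4.374 -0.645
f 1 12 6
f 1 6 2
f 1 2 8
f 1 8 11
f 1 11 12
f 2 6 10
f 6 12 5
f 12 11 3
f 11 8 7
f 8 2 9
f 4 10 5
f 4 5 3
f 4 3 7
f 4 7 9
f 4 9 10
f 5 10 6
f 3 5 12
f 7 3 11
f 9 7 8
f 10 9 2
f 14 13 17
f 14 17 15
f 15 17 18
f 15 18 16
f 17 13 19
f 17 19 18
f 18 19 20
f 18 20 16
f 19 13 21
f 19 21 20
f 20 21 22
f 20 22 16
f 21 13 23
f 21 23 22
f 22 23 24
f 22 24 16
f 23 13 25
f 23 25 24
f 24 25 26
f 24 26 16
f 25 13 27
f 25 27 26
f 26 27 28
f 26 28 16
f 27 13 29
f 27 29 28
f 28 29 30
f 28 30 16
f 29 13 31
f 29 31 30
f 30 31 32
f 30 32 16
f 31 13 33
f 31 33 32
f 32 33 34
f 32 34 16
f 33 13 35
f 33 35 34
f 34 35 36
f 34 36 16
f 35 13 37
f 35 37 36
f 36 37 38
f 36 38 16
f 37 13 39
f 37 39 38
f 38 39 40
f 38 40 16
f 39 13 14
f 39 14 40
f 40 14 15
f 40 15 16



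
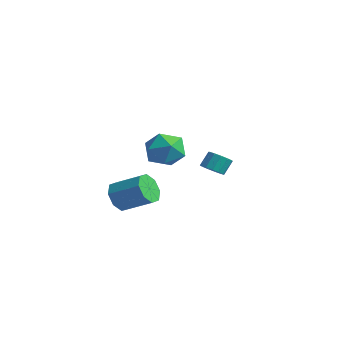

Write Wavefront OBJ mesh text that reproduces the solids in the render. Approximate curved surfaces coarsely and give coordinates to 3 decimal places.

v -4.492 -0.039 -1.147
v -3.761 0.453 -2.005
v -3.579 -1.793 -1.375
v -2.848 -1.301 -2.233
v -2.73 -0.961 -1.057
v -3.295 0.123 -0.915
v -4.045 -1.463 -2.465
v -4.61 -0.379 -2.323
v -3.485 -0.426 -2.819
v -2.672 -0.117 -1.949
v -4.668 -1.223 -1.431
v -3.855 -0.914 -0.561
v -3.8 2.472 -4.028
v -3.404 2.969 -4.366
v -3.463 3.585 -3.53
v -3.86 3.088 -3.192
v -3.791 3.052 -4.455
v -3.85 3.668 -3.619
v -4.181 2.951 -4.408
v -4.24 3.567 -3.572
v -4.45 2.698 -4.24
v -4.509 3.314 -3.405
v -4.513 2.373 -4.005
v -4.572 2.989 -3.17
v -4.35 2.08 -3.777
v -4.409 2.696 -2.942
v -4.012 1.911 -3.629
v -4.071 2.527 -2.793
v -3.607 1.92 -3.607
v -3.666 2.537 -2.772
v -3.263 2.105 -3.719
v -3.323 2.721 -2.883
v -3.09 2.406 -3.929
v -3.149 3.022 -3.093
v -3.143 2.728 -4.17
v -3.202 3.344 -3.334
v -2.845 -4.128 -3.876
v -2.242 -4.382 -4.592
v -0.852 -3.487 -3.739
v -1.455 -3.232 -3.024
v -2.579 -3.734 -4.722
v -1.19 -2.838 -3.869
v -3.073 -3.317 -4.357
v -1.683 -2.421 -3.504
v -3.433 -3.374 -3.71
v -2.043 -2.479 -2.857
v -3.448 -3.873 -3.161
v -2.058 -2.978 -2.308
v -3.11 -4.522 -3.031
v -1.721 -3.626 -2.178
v -2.617 -4.939 -3.396
v -1.227 -4.043 -2.543
v -2.257 -4.881 -4.043
v -0.867 -3.986 -3.19
f 1 12 6
f 1 6 2
f 1 2 8
f 1 8 11
f 1 11 12
f 2 6 10
f 6 12 5
f 12 11 3
f 11 8 7
f 8 2 9
f 4 10 5
f 4 5 3
f 4 3 7
f 4 7 9
f 4 9 10
f 5 10 6
f 3 5 12
f 7 3 11
f 9 7 8
f 10 9 2
f 14 13 17
f 14 17 15
f 15 17 18
f 15 18 16
f 17 13 19
f 17 19 18
f 18 19 20
f 18 20 16
f 19 13 21
f 19 21 20
f 20 21 22
f 20 22 16
f 21 13 23
f 21 23 22
f 22 23 24
f 22 24 16
f 23 13 25
f 23 25 24
f 24 25 26
f 24 26 16
f 25 13 27
f 25 27 26
f 26 27 28
f 26 28 16
f 27 13 29
f 27 29 28
f 28 29 30
f 28 30 16
f 29 13 31
f 29 31 30
f 30 31 32
f 30 32 16
f 31 13 33
f 31 33 32
f 32 33 34
f 32 34 16
f 33 13 35
f 33 35 34
f 34 35 36
f 34 36 16
f 35 13 14
f 35 14 36
f 36 14 15
f 36 15 16
f 38 37 41
f 38 41 39
f 39 41 42
f 39 42 40
f 41 37 43
f 41 43 42
f 42 43 44
f 42 44 40
f 43 37 45
f 43 45 44
f 44 45 46
f 44 46 40
f 45 37 47
f 45 47 46
f 46 47 48
f 46 48 40
f 47 37 49
f 47 49 48
f 48 49 50
f 48 50 40
f 49 37 51
f 49 51 50
f 50 51 52
f 50 52 40
f 51 37 53
f 51 53 52
f 52 53 54
f 52 54 40
f 53 37 38
f 53 38 54
f 54 38 39
f 54 39 40



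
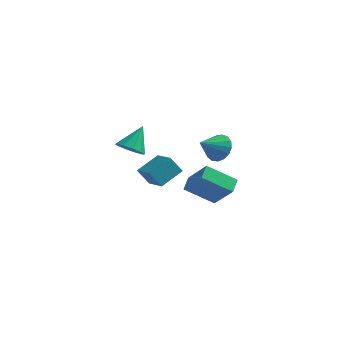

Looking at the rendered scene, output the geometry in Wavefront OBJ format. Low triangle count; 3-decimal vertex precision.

v -2.251 2.864 -1.398
v -1.661 3.215 -1.898
v -1.889 3.956 -0.202
v -2.116 3.463 -1.986
v -2.623 3.481 -1.849
v -2.988 3.264 -1.54
v -3.071 2.894 -1.177
v -2.842 2.512 -0.898
v -2.387 2.265 -0.81
v -1.88 2.247 -0.947
v -1.515 2.464 -1.256
v -1.431 2.834 -1.619
v -0.637 1.119 -1.89
v 0.141 2.22 -1.253
v -1.658 2.207 -2.521
v -0.881 3.307 -1.884
v 0.001 1.193 -2.796
v 0.778 2.293 -2.159
v -1.021 2.28 -3.427
v -0.243 3.381 -2.79
v 2.154 4.207 -1.303
v 2.639 3.536 -1.655
v 1.406 3.233 -0.477
v 2.865 3.656 -1.309
v 2.929 3.902 -0.961
v 2.814 4.218 -0.692
v 2.549 4.532 -0.563
v 2.193 4.771 -0.603
v 1.828 4.881 -0.804
v 1.538 4.837 -1.119
v 1.389 4.648 -1.476
v 1.415 4.358 -1.794
v 1.61 4.034 -1.999
v 1.93 3.749 -2.045
v 2.302 3.569 -1.921
v 2.423 -3 0.007
v 2.421 -2.185 0.338
v 3.855 -2.606 -0.956
v 3.853 -1.791 -0.625
v 3.487 -3.549 1.365
v 3.485 -2.734 1.696
v 4.919 -3.155 0.402
v 4.917 -2.34 0.733
f 2 1 4
f 2 4 3
f 4 1 5
f 4 5 3
f 5 1 6
f 5 6 3
f 6 1 7
f 6 7 3
f 7 1 8
f 7 8 3
f 8 1 9
f 8 9 3
f 9 1 10
f 9 10 3
f 10 1 11
f 10 11 3
f 11 1 12
f 11 12 3
f 12 1 2
f 12 2 3
f 14 16 13
f 17 14 13
f 13 16 15
f 15 17 13
f 14 20 16
f 18 14 17
f 18 20 14
f 16 20 15
f 19 17 15
f 15 20 19
f 19 18 17
f 20 18 19
f 22 21 24
f 22 24 23
f 24 21 25
f 24 25 23
f 25 21 26
f 25 26 23
f 26 21 27
f 26 27 23
f 27 21 28
f 27 28 23
f 28 21 29
f 28 29 23
f 29 21 30
f 29 30 23
f 30 21 31
f 30 31 23
f 31 21 32
f 31 32 23
f 32 21 33
f 32 33 23
f 33 21 34
f 33 34 23
f 34 21 35
f 34 35 23
f 35 21 22
f 35 22 23
f 37 39 36
f 40 37 36
f 36 39 38
f 38 40 36
f 37 43 39
f 41 37 40
f 41 43 37
f 39 43 38
f 42 40 38
f 38 43 42
f 42 41 40
f 43 41 42



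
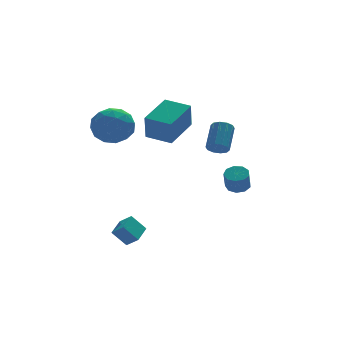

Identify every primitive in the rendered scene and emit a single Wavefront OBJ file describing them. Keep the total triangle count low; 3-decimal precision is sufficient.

v -0.565 2.163 2.199
v -0.802 1.658 3.709
v -1.573 3.28 2.415
v -1.81 2.775 3.925
v 1.05 3.485 2.895
v 0.813 2.98 4.405
v 0.042 4.602 3.111
v -0.195 4.097 4.621
v -4.772 -0.503 -2.483
v -4.341 -1.038 -1.966
v -4.022 0.396 -2.177
v -3.591 -0.139 -1.66
v -4.089 -0.781 -3.34
v -3.658 -1.316 -2.823
v -3.339 0.118 -3.034
v -2.908 -0.417 -2.517
v 3.168 2.189 -1.33
v 3.684 1.749 -1.385
v 3.388 1.271 -0.324
v 2.872 1.711 -0.27
v 3.827 2.136 -1.17
v 3.531 1.659 -0.11
v 3.661 2.548 -1.031
v 3.366 2.071 0.03
v 3.265 2.792 -1.031
v 2.97 2.314 0.029
v 2.823 2.753 -1.172
v 2.528 2.276 -0.111
v 2.543 2.451 -1.386
v 2.247 1.973 -0.326
v 2.555 2.026 -1.575
v 2.259 1.548 -0.514
v 2.853 1.677 -1.648
v 2.558 1.199 -0.588
v 3.299 1.568 -1.573
v 3.004 1.09 -0.513
v -4.496 3.493 3.354
v -3.761 4.385 2.903
v -2.879 2.415 3.857
v -2.144 3.307 3.406
v -2.805 3.51 4.436
v -3.805 4.176 4.125
v -2.835 2.624 2.635
v -3.835 3.29 2.324
v -2.735 3.848 2.458
v -2.716 4.396 3.572
v -3.924 2.404 3.188
v -3.905 2.952 4.302
v -4.271 4.033 3.085
v -2.369 2.767 3.675
v -2.758 2.885 4.281
v -2.326 3.41 4.016
v -4.296 3.91 3.803
v -3.864 4.435 3.538
v -3.302 3.92 4.439
v -2.776 2.365 3.222
v -2.344 2.89 2.957
v -4.314 3.39 2.744
v -3.882 3.915 2.479
v -3.338 2.88 2.321
v -3.236 4.243 2.558
v -2.285 3.609 2.853
v -2.691 3.208 2.4
v -3.279 3.599 2.218
v -3.225 4.564 3.213
v -2.274 3.931 3.508
v -2.662 4.05 4.113
v -3.25 4.441 3.931
v -2.621 4.249 2.951
v -4.366 2.869 3.252
v -3.415 2.236 3.547
v -3.39 2.359 2.829
v -3.978 2.75 2.647
v -4.355 3.191 3.907
v -3.404 2.557 4.202
v -3.361 3.201 4.542
v -3.949 3.592 4.36
v -4.019 2.551 3.809
v 2.442 3.266 1.042
v 3.009 2.986 0.947
v 3.746 4.094 2.083
v 3.178 4.374 2.178
v 2.973 3.28 0.684
v 3.709 4.388 1.821
v 2.733 3.568 0.558
v 3.469 4.676 1.695
v 2.382 3.741 0.617
v 3.119 4.849 1.754
v 2.054 3.733 0.838
v 2.79 4.841 1.975
v 1.874 3.546 1.137
v 2.611 4.654 2.273
v 1.911 3.252 1.399
v 2.647 4.36 2.536
v 2.151 2.964 1.525
v 2.887 4.072 2.662
v 2.501 2.791 1.466
v 3.238 3.899 2.603
v 2.83 2.799 1.245
v 3.566 3.907 2.382
f 2 4 1
f 5 2 1
f 1 4 3
f 3 5 1
f 2 8 4
f 6 2 5
f 6 8 2
f 4 8 3
f 7 5 3
f 3 8 7
f 7 6 5
f 8 6 7
f 10 12 9
f 13 10 9
f 9 12 11
f 11 13 9
f 10 16 12
f 14 10 13
f 14 16 10
f 12 16 11
f 15 13 11
f 11 16 15
f 15 14 13
f 16 14 15
f 18 17 21
f 18 21 19
f 19 21 22
f 19 22 20
f 21 17 23
f 21 23 22
f 22 23 24
f 22 24 20
f 23 17 25
f 23 25 24
f 24 25 26
f 24 26 20
f 25 17 27
f 25 27 26
f 26 27 28
f 26 28 20
f 27 17 29
f 27 29 28
f 28 29 30
f 28 30 20
f 29 17 31
f 29 31 30
f 30 31 32
f 30 32 20
f 31 17 33
f 31 33 32
f 32 33 34
f 32 34 20
f 33 17 35
f 33 35 34
f 34 35 36
f 34 36 20
f 35 17 18
f 35 18 36
f 36 18 19
f 36 19 20
f 37 74 53
f 74 48 77
f 53 77 42
f 74 77 53
f 37 53 49
f 53 42 54
f 49 54 38
f 53 54 49
f 37 49 58
f 49 38 59
f 58 59 44
f 49 59 58
f 37 58 70
f 58 44 73
f 70 73 47
f 58 73 70
f 37 70 74
f 70 47 78
f 74 78 48
f 70 78 74
f 38 54 65
f 54 42 68
f 65 68 46
f 54 68 65
f 42 77 55
f 77 48 76
f 55 76 41
f 77 76 55
f 48 78 75
f 78 47 71
f 75 71 39
f 78 71 75
f 47 73 72
f 73 44 60
f 72 60 43
f 73 60 72
f 44 59 64
f 59 38 61
f 64 61 45
f 59 61 64
f 40 66 52
f 66 46 67
f 52 67 41
f 66 67 52
f 40 52 50
f 52 41 51
f 50 51 39
f 52 51 50
f 40 50 57
f 50 39 56
f 57 56 43
f 50 56 57
f 40 57 62
f 57 43 63
f 62 63 45
f 57 63 62
f 40 62 66
f 62 45 69
f 66 69 46
f 62 69 66
f 41 67 55
f 67 46 68
f 55 68 42
f 67 68 55
f 39 51 75
f 51 41 76
f 75 76 48
f 51 76 75
f 43 56 72
f 56 39 71
f 72 71 47
f 56 71 72
f 45 63 64
f 63 43 60
f 64 60 44
f 63 60 64
f 46 69 65
f 69 45 61
f 65 61 38
f 69 61 65
f 80 79 83
f 80 83 81
f 81 83 84
f 81 84 82
f 83 79 85
f 83 85 84
f 84 85 86
f 84 86 82
f 85 79 87
f 85 87 86
f 86 87 88
f 86 88 82
f 87 79 89
f 87 89 88
f 88 89 90
f 88 90 82
f 89 79 91
f 89 91 90
f 90 91 92
f 90 92 82
f 91 79 93
f 91 93 92
f 92 93 94
f 92 94 82
f 93 79 95
f 93 95 94
f 94 95 96
f 94 96 82
f 95 79 97
f 95 97 96
f 96 97 98
f 96 98 82
f 97 79 99
f 97 99 98
f 98 99 100
f 98 100 82
f 99 79 80
f 99 80 100
f 100 80 81
f 100 81 82



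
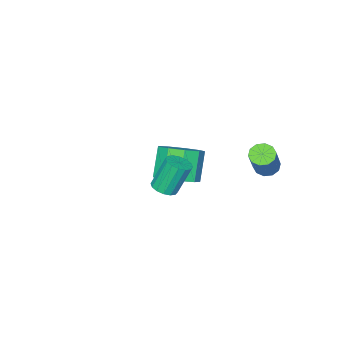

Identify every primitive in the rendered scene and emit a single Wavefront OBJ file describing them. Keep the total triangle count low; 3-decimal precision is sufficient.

v -2.767 3.085 -0.785
v -2.204 2.96 -1.085
v -1.19 3.571 0.564
v -1.753 3.695 0.865
v -2.305 3.341 -1.163
v -1.291 3.952 0.486
v -2.583 3.624 -1.097
v -1.569 4.235 0.552
v -2.931 3.701 -0.912
v -1.917 4.311 0.737
v -3.216 3.542 -0.678
v -2.202 4.153 0.971
v -3.33 3.209 -0.484
v -2.316 3.82 1.165
v -3.229 2.828 -0.406
v -2.215 3.439 1.243
v -2.951 2.545 -0.472
v -1.937 3.156 1.177
v -2.603 2.469 -0.657
v -1.589 3.079 0.992
v -2.318 2.627 -0.891
v -1.304 3.238 0.758
v 3.806 2.984 1.216
v 4.179 2.523 1.458
v 3.588 2.856 3.005
v 3.214 3.316 2.764
v 4.364 2.798 1.469
v 3.772 3.131 3.017
v 4.398 3.123 1.413
v 3.807 3.456 2.96
v 4.275 3.41 1.303
v 3.684 3.743 2.851
v 4.025 3.583 1.171
v 3.434 3.916 2.719
v 3.717 3.595 1.051
v 3.126 3.928 2.598
v 3.432 3.444 0.975
v 2.841 3.777 2.522
v 3.248 3.169 0.963
v 2.656 3.502 2.511
v 3.213 2.844 1.02
v 2.622 3.177 2.567
v 3.336 2.557 1.129
v 2.745 2.89 2.677
v 3.586 2.384 1.261
v 2.995 2.717 2.809
v 3.894 2.372 1.382
v 3.303 2.705 2.929
v -2.68 -2.873 -4.042
v -2.207 -2.575 -4.021
v -2.66 -2.987 -2.898
v -2.4 -2.39 -3.999
v -2.658 -2.316 -3.987
v -2.92 -2.37 -3.988
v -3.128 -2.539 -4.001
v -3.233 -2.785 -4.024
v -3.211 -3.051 -4.05
v -3.068 -3.276 -4.075
v -2.836 -3.409 -4.092
v -2.568 -3.419 -4.098
v -2.326 -3.304 -4.091
v -2.165 -3.091 -4.073
v -2.122 -2.827 -4.047
v 1.683 1.586 -0.148
v 2.569 1.015 0.168
v 1.743 0.504 1.563
v 0.857 1.074 1.248
v 2.602 1.715 0.444
v 1.776 1.203 1.839
v 2.204 2.354 0.443
v 1.378 1.842 1.838
v 1.563 2.633 0.165
v 0.737 2.122 1.561
v 0.978 2.423 -0.258
v 0.152 1.912 1.137
v 0.723 1.82 -0.63
v -0.103 1.309 0.765
v 0.917 1.108 -0.776
v 0.091 0.597 0.619
v 1.469 0.619 -0.628
v 0.643 0.108 0.767
v 2.122 0.583 -0.255
v 1.296 0.071 1.14
f 2 1 5
f 2 5 3
f 3 5 6
f 3 6 4
f 5 1 7
f 5 7 6
f 6 7 8
f 6 8 4
f 7 1 9
f 7 9 8
f 8 9 10
f 8 10 4
f 9 1 11
f 9 11 10
f 10 11 12
f 10 12 4
f 11 1 13
f 11 13 12
f 12 13 14
f 12 14 4
f 13 1 15
f 13 15 14
f 14 15 16
f 14 16 4
f 15 1 17
f 15 17 16
f 16 17 18
f 16 18 4
f 17 1 19
f 17 19 18
f 18 19 20
f 18 20 4
f 19 1 21
f 19 21 20
f 20 21 22
f 20 22 4
f 21 1 2
f 21 2 22
f 22 2 3
f 22 3 4
f 24 23 27
f 24 27 25
f 25 27 28
f 25 28 26
f 27 23 29
f 27 29 28
f 28 29 30
f 28 30 26
f 29 23 31
f 29 31 30
f 30 31 32
f 30 32 26
f 31 23 33
f 31 33 32
f 32 33 34
f 32 34 26
f 33 23 35
f 33 35 34
f 34 35 36
f 34 36 26
f 35 23 37
f 35 37 36
f 36 37 38
f 36 38 26
f 37 23 39
f 37 39 38
f 38 39 40
f 38 40 26
f 39 23 41
f 39 41 40
f 40 41 42
f 40 42 26
f 41 23 43
f 41 43 42
f 42 43 44
f 42 44 26
f 43 23 45
f 43 45 44
f 44 45 46
f 44 46 26
f 45 23 47
f 45 47 46
f 46 47 48
f 46 48 26
f 47 23 24
f 47 24 48
f 48 24 25
f 48 25 26
f 50 49 52
f 50 52 51
f 52 49 53
f 52 53 51
f 53 49 54
f 53 54 51
f 54 49 55
f 54 55 51
f 55 49 56
f 55 56 51
f 56 49 57
f 56 57 51
f 57 49 58
f 57 58 51
f 58 49 59
f 58 59 51
f 59 49 60
f 59 60 51
f 60 49 61
f 60 61 51
f 61 49 62
f 61 62 51
f 62 49 63
f 62 63 51
f 63 49 50
f 63 50 51
f 65 64 68
f 65 68 66
f 66 68 69
f 66 69 67
f 68 64 70
f 68 70 69
f 69 70 71
f 69 71 67
f 70 64 72
f 70 72 71
f 71 72 73
f 71 73 67
f 72 64 74
f 72 74 73
f 73 74 75
f 73 75 67
f 74 64 76
f 74 76 75
f 75 76 77
f 75 77 67
f 76 64 78
f 76 78 77
f 77 78 79
f 77 79 67
f 78 64 80
f 78 80 79
f 79 80 81
f 79 81 67
f 80 64 82
f 80 82 81
f 81 82 83
f 81 83 67
f 82 64 65
f 82 65 83
f 83 65 66
f 83 66 67



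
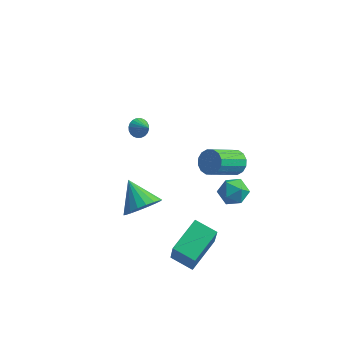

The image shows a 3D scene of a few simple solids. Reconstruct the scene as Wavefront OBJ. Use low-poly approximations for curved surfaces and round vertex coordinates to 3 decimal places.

v -2.678 2.668 -1.843
v -2.425 2.398 -2.303
v -1.962 2.272 -1.217
v -2.314 2.599 -2.302
v -2.258 2.811 -2.232
v -2.266 3.002 -2.103
v -2.337 3.141 -1.934
v -2.46 3.208 -1.751
v -2.616 3.193 -1.582
v -2.781 3.098 -1.453
v -2.931 2.938 -1.384
v -3.042 2.736 -1.384
v -3.098 2.524 -1.454
v -3.089 2.334 -1.584
v -3.019 2.195 -1.753
v -2.896 2.127 -1.935
v -2.74 2.142 -2.104
v -2.575 2.237 -2.233
v 0.265 -3.769 -0.825
v 0.982 -3.145 -0.548
v -0.825 -2.931 0.105
v 0.82 -2.954 -0.91
v 0.548 -2.924 -1.256
v 0.22 -3.061 -1.516
v -0.099 -3.338 -1.639
v -0.346 -3.701 -1.601
v -0.472 -4.078 -1.41
v -0.452 -4.393 -1.103
v -0.29 -4.585 -0.741
v -0.018 -4.615 -0.395
v 0.31 -4.477 -0.135
v 0.629 -4.2 -0.012
v 0.876 -3.837 -0.049
v 1.002 -3.46 -0.241
v 1.781 -4.072 -3.989
v 2.128 -4.651 -2.428
v 2.187 -2.266 -3.408
v 2.533 -2.845 -1.848
v 2.967 -4.235 -4.312
v 3.313 -4.814 -2.752
v 3.372 -2.429 -3.732
v 3.719 -3.008 -2.171
v 3.943 -1.461 1.977
v 4.581 -1.67 2.137
v 3.855 -3.048 3.242
v 3.217 -2.839 3.083
v 4.499 -1.427 2.385
v 3.772 -2.805 3.49
v 4.267 -1.193 2.525
v 3.541 -2.571 3.63
v 3.949 -1.031 2.517
v 3.223 -2.409 3.622
v 3.629 -0.984 2.365
v 2.903 -2.363 3.47
v 3.393 -1.065 2.109
v 2.667 -2.443 3.214
v 3.305 -1.252 1.818
v 2.579 -2.63 2.923
v 3.388 -1.495 1.57
v 2.661 -2.873 2.675
v 3.619 -1.729 1.43
v 2.893 -3.107 2.535
v 3.937 -1.891 1.438
v 3.211 -3.269 2.543
v 4.257 -1.937 1.59
v 3.531 -3.316 2.695
v 4.493 -1.857 1.846
v 3.767 -3.235 2.951
v 3.126 1.731 -3.517
v 3.799 1.278 -3.256
v 2.301 0.662 -3.244
v 2.974 0.209 -2.983
v 2.703 0.874 -2.524
v 3.214 1.535 -2.693
v 2.886 0.405 -3.807
v 3.397 1.066 -3.976
v 3.651 0.459 -3.435
v 3.538 0.749 -2.642
v 2.562 1.191 -3.858
v 2.449 1.481 -3.065
f 2 1 4
f 2 4 3
f 4 1 5
f 4 5 3
f 5 1 6
f 5 6 3
f 6 1 7
f 6 7 3
f 7 1 8
f 7 8 3
f 8 1 9
f 8 9 3
f 9 1 10
f 9 10 3
f 10 1 11
f 10 11 3
f 11 1 12
f 11 12 3
f 12 1 13
f 12 13 3
f 13 1 14
f 13 14 3
f 14 1 15
f 14 15 3
f 15 1 16
f 15 16 3
f 16 1 17
f 16 17 3
f 17 1 18
f 17 18 3
f 18 1 2
f 18 2 3
f 20 19 22
f 20 22 21
f 22 19 23
f 22 23 21
f 23 19 24
f 23 24 21
f 24 19 25
f 24 25 21
f 25 19 26
f 25 26 21
f 26 19 27
f 26 27 21
f 27 19 28
f 27 28 21
f 28 19 29
f 28 29 21
f 29 19 30
f 29 30 21
f 30 19 31
f 30 31 21
f 31 19 32
f 31 32 21
f 32 19 33
f 32 33 21
f 33 19 34
f 33 34 21
f 34 19 20
f 34 20 21
f 36 38 35
f 39 36 35
f 35 38 37
f 37 39 35
f 36 42 38
f 40 36 39
f 40 42 36
f 38 42 37
f 41 39 37
f 37 42 41
f 41 40 39
f 42 40 41
f 44 43 47
f 44 47 45
f 45 47 48
f 45 48 46
f 47 43 49
f 47 49 48
f 48 49 50
f 48 50 46
f 49 43 51
f 49 51 50
f 50 51 52
f 50 52 46
f 51 43 53
f 51 53 52
f 52 53 54
f 52 54 46
f 53 43 55
f 53 55 54
f 54 55 56
f 54 56 46
f 55 43 57
f 55 57 56
f 56 57 58
f 56 58 46
f 57 43 59
f 57 59 58
f 58 59 60
f 58 60 46
f 59 43 61
f 59 61 60
f 60 61 62
f 60 62 46
f 61 43 63
f 61 63 62
f 62 63 64
f 62 64 46
f 63 43 65
f 63 65 64
f 64 65 66
f 64 66 46
f 65 43 67
f 65 67 66
f 66 67 68
f 66 68 46
f 67 43 44
f 67 44 68
f 68 44 45
f 68 45 46
f 69 80 74
f 69 74 70
f 69 70 76
f 69 76 79
f 69 79 80
f 70 74 78
f 74 80 73
f 80 79 71
f 79 76 75
f 76 70 77
f 72 78 73
f 72 73 71
f 72 71 75
f 72 75 77
f 72 77 78
f 73 78 74
f 71 73 80
f 75 71 79
f 77 75 76
f 78 77 70



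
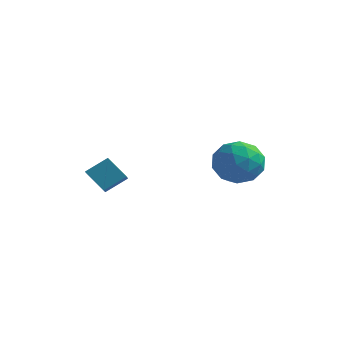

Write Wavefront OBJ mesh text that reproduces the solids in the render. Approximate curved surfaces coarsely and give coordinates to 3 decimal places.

v 2.846 3.284 1.613
v 3.734 2.587 1.486
v 2.006 2.473 0.194
v 2.894 1.776 0.067
v 2.22 1.678 0.976
v 2.739 2.179 1.853
v 3.001 2.881 -0.173
v 3.52 3.382 0.704
v 3.829 2.338 0.382
v 3.347 1.594 1.092
v 2.393 3.466 0.588
v 1.911 2.722 1.298
v 3.364 3.007 1.674
v 2.376 2.053 0.006
v 1.98 1.996 0.54
v 2.502 1.586 0.466
v 2.779 2.767 1.89
v 3.301 2.357 1.815
v 2.411 1.823 1.516
v 2.439 2.703 -0.135
v 2.961 2.293 -0.21
v 3.238 3.474 1.214
v 3.76 3.064 1.14
v 3.329 3.237 0.164
v 3.941 2.45 0.951
v 3.448 1.974 0.117
v 3.511 2.623 -0.025
v 3.816 2.918 0.491
v 3.658 2.013 1.368
v 3.164 1.537 0.534
v 2.768 1.479 1.068
v 3.073 1.774 1.584
v 3.714 1.867 0.719
v 2.576 3.523 1.146
v 2.082 3.047 0.312
v 2.667 3.286 0.096
v 2.972 3.581 0.612
v 2.292 3.086 1.563
v 1.799 2.61 0.729
v 1.924 2.142 1.189
v 2.229 2.437 1.705
v 2.026 3.193 0.961
v -2.7 0.054 -0.147
v -2.112 0.796 0.489
v -1.814 0.07 -0.985
v -1.226 0.811 -0.349
v -2.314 -0.591 0.249
v -1.726 0.15 0.885
v -1.428 -0.576 -0.589
v -0.84 0.166 0.047
f 1 38 17
f 38 12 41
f 17 41 6
f 38 41 17
f 1 17 13
f 17 6 18
f 13 18 2
f 17 18 13
f 1 13 22
f 13 2 23
f 22 23 8
f 13 23 22
f 1 22 34
f 22 8 37
f 34 37 11
f 22 37 34
f 1 34 38
f 34 11 42
f 38 42 12
f 34 42 38
f 2 18 29
f 18 6 32
f 29 32 10
f 18 32 29
f 6 41 19
f 41 12 40
f 19 40 5
f 41 40 19
f 12 42 39
f 42 11 35
f 39 35 3
f 42 35 39
f 11 37 36
f 37 8 24
f 36 24 7
f 37 24 36
f 8 23 28
f 23 2 25
f 28 25 9
f 23 25 28
f 4 30 16
f 30 10 31
f 16 31 5
f 30 31 16
f 4 16 14
f 16 5 15
f 14 15 3
f 16 15 14
f 4 14 21
f 14 3 20
f 21 20 7
f 14 20 21
f 4 21 26
f 21 7 27
f 26 27 9
f 21 27 26
f 4 26 30
f 26 9 33
f 30 33 10
f 26 33 30
f 5 31 19
f 31 10 32
f 19 32 6
f 31 32 19
f 3 15 39
f 15 5 40
f 39 40 12
f 15 40 39
f 7 20 36
f 20 3 35
f 36 35 11
f 20 35 36
f 9 27 28
f 27 7 24
f 28 24 8
f 27 24 28
f 10 33 29
f 33 9 25
f 29 25 2
f 33 25 29
f 44 46 43
f 47 44 43
f 43 46 45
f 45 47 43
f 44 50 46
f 48 44 47
f 48 50 44
f 46 50 45
f 49 47 45
f 45 50 49
f 49 48 47
f 50 48 49



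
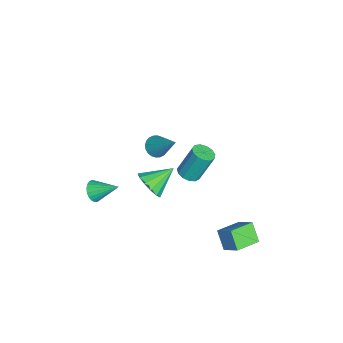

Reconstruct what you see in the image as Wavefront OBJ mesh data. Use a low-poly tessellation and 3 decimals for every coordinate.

v 0.287 -1.024 -1.988
v 0.846 -1.258 -1.243
v -0.367 0.264 -1.092
v 1.129 -0.907 -1.541
v 1.145 -0.592 -1.982
v 0.889 -0.415 -2.424
v 0.441 -0.431 -2.727
v -0.055 -0.635 -2.796
v -0.442 -0.963 -2.609
v -0.598 -1.31 -2.224
v -0.473 -1.566 -1.764
v -0.106 -1.65 -1.376
v 0.386 -1.535 -1.181
v 2.305 1.135 1.397
v 2.849 1.491 1.282
v 2.699 2.261 2.969
v 2.155 1.905 3.083
v 2.562 1.696 1.163
v 2.412 2.466 2.85
v 2.194 1.723 1.118
v 2.044 2.493 2.805
v 1.861 1.563 1.162
v 1.711 2.333 2.848
v 1.669 1.267 1.28
v 1.519 2.037 2.966
v 1.679 0.93 1.435
v 1.529 1.699 3.121
v 1.888 0.657 1.578
v 1.738 1.427 3.264
v 2.229 0.536 1.663
v 2.079 1.306 3.35
v 2.594 0.606 1.664
v 2.444 1.375 3.351
v 2.868 0.843 1.58
v 2.718 1.613 3.267
v 2.963 1.173 1.438
v 2.813 1.943 3.124
v 3.703 -3.652 1.158
v 3.941 -4.016 1.654
v 4.037 -2.368 1.942
v 4.164 -3.979 1.499
v 4.307 -3.886 1.285
v 4.346 -3.752 1.048
v 4.274 -3.6 0.831
v 4.104 -3.458 0.67
v 3.864 -3.349 0.594
v 3.596 -3.292 0.615
v 3.347 -3.298 0.73
v 3.159 -3.364 0.919
v 3.066 -3.481 1.15
v 3.083 -3.627 1.381
v 3.207 -3.777 1.575
v 3.417 -3.906 1.696
v 3.676 -3.99 1.724
v 3.506 2.678 -2.395
v 4.143 3.382 -1.661
v 2.566 3.792 -2.65
v 3.203 4.496 -1.915
v 4.197 3.044 -3.345
v 4.834 3.748 -2.61
v 3.257 4.158 -3.599
v 3.894 4.862 -2.865
v -3.385 -0.787 -2.329
v -2.9 -0.575 -2.817
v -2.315 0.307 -0.791
v -3.089 -0.368 -2.834
v -3.322 -0.224 -2.773
v -3.566 -0.166 -2.645
v -3.781 -0.202 -2.469
v -3.937 -0.327 -2.272
v -4.008 -0.523 -2.083
v -3.985 -0.758 -1.932
v -3.871 -0.998 -1.841
v -3.682 -1.206 -1.824
v -3.449 -1.35 -1.885
v -3.205 -1.408 -2.013
v -2.99 -1.372 -2.189
v -2.834 -1.246 -2.386
v -2.762 -1.051 -2.575
v -2.786 -0.815 -2.726
f 2 1 4
f 2 4 3
f 4 1 5
f 4 5 3
f 5 1 6
f 5 6 3
f 6 1 7
f 6 7 3
f 7 1 8
f 7 8 3
f 8 1 9
f 8 9 3
f 9 1 10
f 9 10 3
f 10 1 11
f 10 11 3
f 11 1 12
f 11 12 3
f 12 1 13
f 12 13 3
f 13 1 2
f 13 2 3
f 15 14 18
f 15 18 16
f 16 18 19
f 16 19 17
f 18 14 20
f 18 20 19
f 19 20 21
f 19 21 17
f 20 14 22
f 20 22 21
f 21 22 23
f 21 23 17
f 22 14 24
f 22 24 23
f 23 24 25
f 23 25 17
f 24 14 26
f 24 26 25
f 25 26 27
f 25 27 17
f 26 14 28
f 26 28 27
f 27 28 29
f 27 29 17
f 28 14 30
f 28 30 29
f 29 30 31
f 29 31 17
f 30 14 32
f 30 32 31
f 31 32 33
f 31 33 17
f 32 14 34
f 32 34 33
f 33 34 35
f 33 35 17
f 34 14 36
f 34 36 35
f 35 36 37
f 35 37 17
f 36 14 15
f 36 15 37
f 37 15 16
f 37 16 17
f 39 38 41
f 39 41 40
f 41 38 42
f 41 42 40
f 42 38 43
f 42 43 40
f 43 38 44
f 43 44 40
f 44 38 45
f 44 45 40
f 45 38 46
f 45 46 40
f 46 38 47
f 46 47 40
f 47 38 48
f 47 48 40
f 48 38 49
f 48 49 40
f 49 38 50
f 49 50 40
f 50 38 51
f 50 51 40
f 51 38 52
f 51 52 40
f 52 38 53
f 52 53 40
f 53 38 54
f 53 54 40
f 54 38 39
f 54 39 40
f 56 58 55
f 59 56 55
f 55 58 57
f 57 59 55
f 56 62 58
f 60 56 59
f 60 62 56
f 58 62 57
f 61 59 57
f 57 62 61
f 61 60 59
f 62 60 61
f 64 63 66
f 64 66 65
f 66 63 67
f 66 67 65
f 67 63 68
f 67 68 65
f 68 63 69
f 68 69 65
f 69 63 70
f 69 70 65
f 70 63 71
f 70 71 65
f 71 63 72
f 71 72 65
f 72 63 73
f 72 73 65
f 73 63 74
f 73 74 65
f 74 63 75
f 74 75 65
f 75 63 76
f 75 76 65
f 76 63 77
f 76 77 65
f 77 63 78
f 77 78 65
f 78 63 79
f 78 79 65
f 79 63 80
f 79 80 65
f 80 63 64
f 80 64 65



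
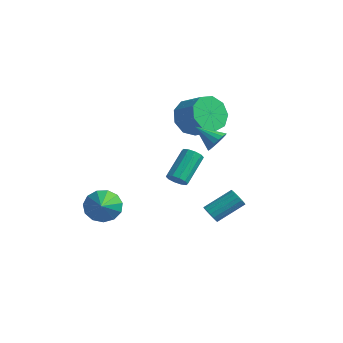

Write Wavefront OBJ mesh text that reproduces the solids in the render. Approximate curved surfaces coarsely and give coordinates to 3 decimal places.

v 1.152 0.862 -3.039
v 1.41 0.992 -3.447
v 2.025 2.209 -2.669
v 1.768 2.078 -2.261
v 1.203 1.111 -3.469
v 1.819 2.328 -2.692
v 0.985 1.172 -3.393
v 1.601 2.389 -2.615
v 0.805 1.163 -3.236
v 1.421 2.38 -2.458
v 0.705 1.084 -3.033
v 1.32 2.301 -2.255
v 0.707 0.955 -2.832
v 1.322 2.172 -2.054
v 0.811 0.804 -2.678
v 1.427 2.021 -1.9
v 0.993 0.666 -2.607
v 1.609 1.883 -1.829
v 1.212 0.573 -2.635
v 1.828 1.79 -1.857
v 1.417 0.546 -2.755
v 2.033 1.763 -1.978
v 1.561 0.592 -2.941
v 2.177 1.809 -2.163
v 1.612 0.699 -3.149
v 2.228 1.916 -2.371
v 1.557 0.843 -3.331
v 2.173 2.06 -2.553
v 2.358 -0.259 2.602
v 2.67 -0.574 3.006
v 1.302 -0.461 3.258
v 2.68 -0.305 3.106
v 2.617 -0.026 3.09
v 2.494 0.201 2.963
v 2.341 0.322 2.753
v 2.191 0.31 2.508
v 2.08 0.168 2.285
v 2.032 -0.072 2.134
v 2.059 -0.355 2.091
v 2.155 -0.615 2.164
v 2.297 -0.794 2.338
v 2.453 -0.85 2.572
v 2.588 -0.771 2.813
v 2.335 -2.948 1.543
v 2.811 -2.991 1.69
v 2.641 -1.715 2.623
v 2.165 -1.672 2.477
v 2.804 -2.81 1.44
v 2.634 -1.534 2.373
v 2.618 -2.681 1.23
v 2.448 -1.405 2.163
v 2.324 -2.654 1.139
v 2.154 -1.378 2.072
v 2.034 -2.739 1.203
v 1.864 -1.463 2.136
v 1.859 -2.905 1.397
v 1.689 -1.629 2.33
v 1.866 -3.086 1.647
v 1.696 -1.81 2.58
v 2.052 -3.215 1.857
v 1.882 -1.939 2.79
v 2.346 -3.242 1.948
v 2.176 -1.966 2.881
v 2.636 -3.157 1.884
v 2.466 -1.881 2.817
v -1.472 2.772 1.353
v -0.973 2.451 0.523
v 0.192 2.367 1.258
v -0.308 2.688 2.087
v -0.947 3.147 0.563
v 0.218 3.063 1.298
v -1.168 3.668 0.972
v -0.003 3.584 1.707
v -1.531 3.769 1.559
v -0.366 3.685 2.294
v -1.866 3.404 2.049
v -0.701 3.32 2.784
v -2.018 2.743 2.214
v -0.853 2.659 2.949
v -1.914 2.096 1.975
v -0.749 2.012 2.71
v -1.604 1.765 1.446
v -0.439 1.681 2.18
v -1.232 1.905 0.872
v -0.067 1.821 1.607
v -2.443 -2.202 -2.402
v -2.111 -2.554 -3.138
v -1.337 -3.558 -1.258
v -1.802 -2.19 -3.006
v -1.696 -1.83 -2.682
v -1.827 -1.588 -2.269
v -2.153 -1.541 -1.899
v -2.572 -1.705 -1.688
v -2.949 -2.026 -1.705
v -3.165 -2.403 -1.942
v -3.152 -2.717 -2.326
v -2.914 -2.867 -2.734
v -2.526 -2.806 -3.037
f 2 1 5
f 2 5 3
f 3 5 6
f 3 6 4
f 5 1 7
f 5 7 6
f 6 7 8
f 6 8 4
f 7 1 9
f 7 9 8
f 8 9 10
f 8 10 4
f 9 1 11
f 9 11 10
f 10 11 12
f 10 12 4
f 11 1 13
f 11 13 12
f 12 13 14
f 12 14 4
f 13 1 15
f 13 15 14
f 14 15 16
f 14 16 4
f 15 1 17
f 15 17 16
f 16 17 18
f 16 18 4
f 17 1 19
f 17 19 18
f 18 19 20
f 18 20 4
f 19 1 21
f 19 21 20
f 20 21 22
f 20 22 4
f 21 1 23
f 21 23 22
f 22 23 24
f 22 24 4
f 23 1 25
f 23 25 24
f 24 25 26
f 24 26 4
f 25 1 27
f 25 27 26
f 26 27 28
f 26 28 4
f 27 1 2
f 27 2 28
f 28 2 3
f 28 3 4
f 30 29 32
f 30 32 31
f 32 29 33
f 32 33 31
f 33 29 34
f 33 34 31
f 34 29 35
f 34 35 31
f 35 29 36
f 35 36 31
f 36 29 37
f 36 37 31
f 37 29 38
f 37 38 31
f 38 29 39
f 38 39 31
f 39 29 40
f 39 40 31
f 40 29 41
f 40 41 31
f 41 29 42
f 41 42 31
f 42 29 43
f 42 43 31
f 43 29 30
f 43 30 31
f 45 44 48
f 45 48 46
f 46 48 49
f 46 49 47
f 48 44 50
f 48 50 49
f 49 50 51
f 49 51 47
f 50 44 52
f 50 52 51
f 51 52 53
f 51 53 47
f 52 44 54
f 52 54 53
f 53 54 55
f 53 55 47
f 54 44 56
f 54 56 55
f 55 56 57
f 55 57 47
f 56 44 58
f 56 58 57
f 57 58 59
f 57 59 47
f 58 44 60
f 58 60 59
f 59 60 61
f 59 61 47
f 60 44 62
f 60 62 61
f 61 62 63
f 61 63 47
f 62 44 64
f 62 64 63
f 63 64 65
f 63 65 47
f 64 44 45
f 64 45 65
f 65 45 46
f 65 46 47
f 67 66 70
f 67 70 68
f 68 70 71
f 68 71 69
f 70 66 72
f 70 72 71
f 71 72 73
f 71 73 69
f 72 66 74
f 72 74 73
f 73 74 75
f 73 75 69
f 74 66 76
f 74 76 75
f 75 76 77
f 75 77 69
f 76 66 78
f 76 78 77
f 77 78 79
f 77 79 69
f 78 66 80
f 78 80 79
f 79 80 81
f 79 81 69
f 80 66 82
f 80 82 81
f 81 82 83
f 81 83 69
f 82 66 84
f 82 84 83
f 83 84 85
f 83 85 69
f 84 66 67
f 84 67 85
f 85 67 68
f 85 68 69
f 87 86 89
f 87 89 88
f 89 86 90
f 89 90 88
f 90 86 91
f 90 91 88
f 91 86 92
f 91 92 88
f 92 86 93
f 92 93 88
f 93 86 94
f 93 94 88
f 94 86 95
f 94 95 88
f 95 86 96
f 95 96 88
f 96 86 97
f 96 97 88
f 97 86 98
f 97 98 88
f 98 86 87
f 98 87 88

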